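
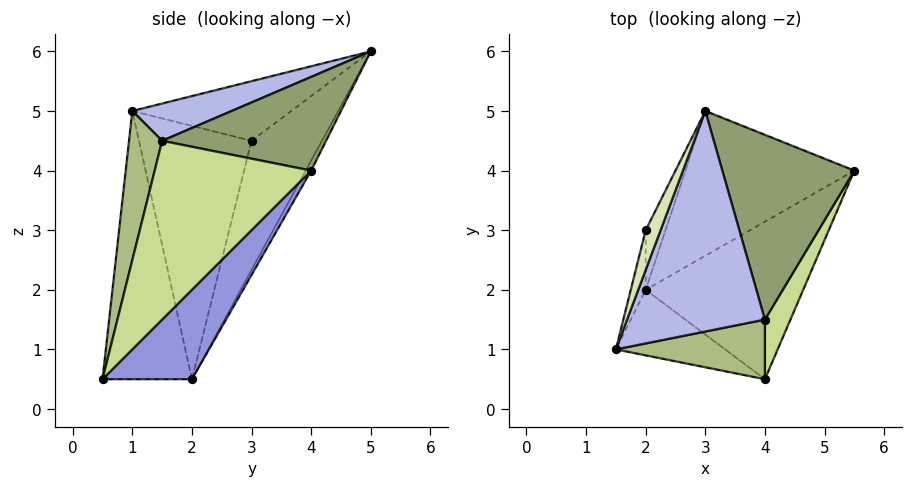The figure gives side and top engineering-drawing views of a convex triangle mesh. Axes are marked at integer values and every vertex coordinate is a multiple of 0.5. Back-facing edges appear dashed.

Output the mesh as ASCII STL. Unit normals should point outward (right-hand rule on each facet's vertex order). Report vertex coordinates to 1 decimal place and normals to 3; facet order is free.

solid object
 facet normal -0.028 0.880 -0.475
  outer loop
   vertex 2.0 2.0 0.5
   vertex 3.0 5.0 6.0
   vertex 5.5 4.0 4.0
  endloop
 endfacet
 facet normal -0.583 -0.777 -0.237
  outer loop
   vertex 4.0 0.5 0.5
   vertex 1.5 1.0 5.0
   vertex 2.0 2.0 0.5
  endloop
 endfacet
 facet normal 0.412 0.550 -0.726
  outer loop
   vertex 4.0 0.5 0.5
   vertex 2.0 2.0 0.5
   vertex 5.5 4.0 4.0
  endloop
 endfacet
 facet normal 0.247 -0.321 0.914
  outer loop
   vertex 4.0 1.5 4.5
   vertex 3.0 5.0 6.0
   vertex 1.5 1.0 5.0
  endloop
 endfacet
 facet normal 0.569 -0.181 0.802
  outer loop
   vertex 4.0 1.5 4.5
   vertex 5.5 4.0 4.0
   vertex 3.0 5.0 6.0
  endloop
 endfacet
 facet normal 0.236 -0.943 0.236
  outer loop
   vertex 4.0 1.5 4.5
   vertex 1.5 1.0 5.0
   vertex 4.0 0.5 0.5
  endloop
 endfacet
 facet normal 0.862 -0.492 0.123
  outer loop
   vertex 4.0 1.5 4.5
   vertex 4.0 0.5 0.5
   vertex 5.5 4.0 4.0
  endloop
 endfacet
 facet normal -0.928 0.290 0.232
  outer loop
   vertex 2.0 3.0 4.5
   vertex 1.5 1.0 5.0
   vertex 3.0 5.0 6.0
  endloop
 endfacet
 facet normal -0.972 0.229 -0.057
  outer loop
   vertex 2.0 3.0 4.5
   vertex 2.0 2.0 0.5
   vertex 1.5 1.0 5.0
  endloop
 endfacet
 facet normal -0.844 0.520 -0.130
  outer loop
   vertex 2.0 3.0 4.5
   vertex 3.0 5.0 6.0
   vertex 2.0 2.0 0.5
  endloop
 endfacet
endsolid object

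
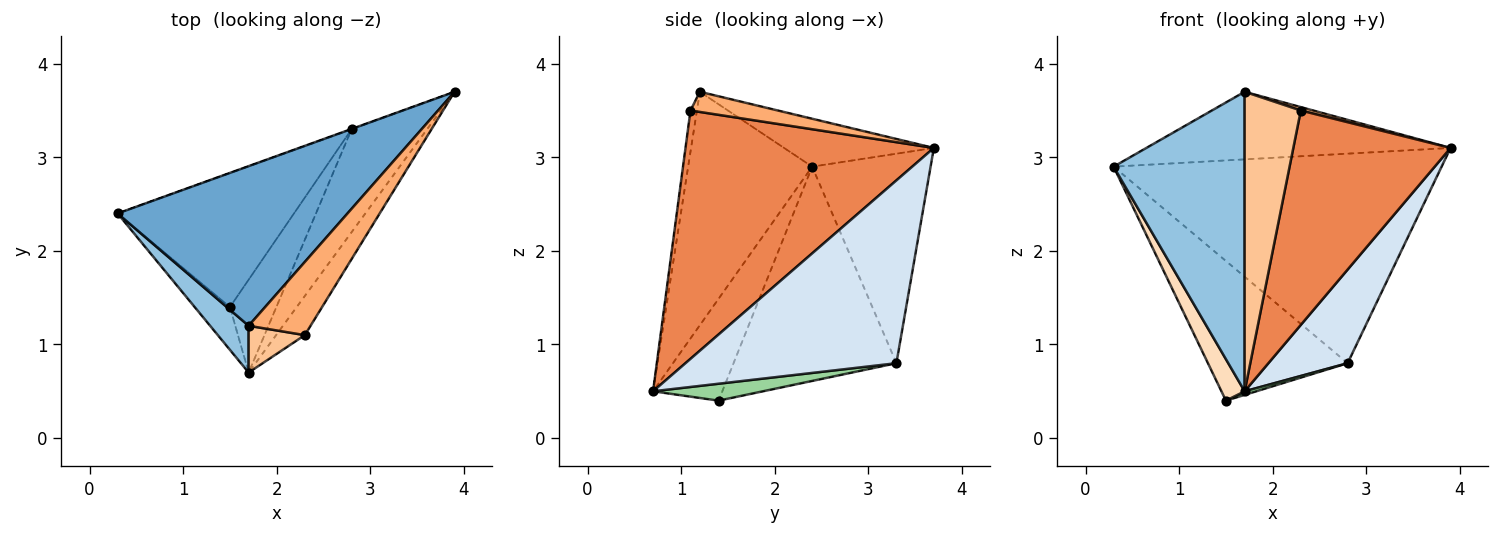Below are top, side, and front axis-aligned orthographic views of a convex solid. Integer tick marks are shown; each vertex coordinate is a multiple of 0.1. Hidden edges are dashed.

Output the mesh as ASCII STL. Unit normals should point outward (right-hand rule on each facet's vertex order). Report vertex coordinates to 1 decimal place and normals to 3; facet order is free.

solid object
 facet normal -0.189 0.383 0.904
  outer loop
   vertex 1.7 1.2 3.7
   vertex 3.9 3.7 3.1
   vertex 0.3 2.4 2.9
  endloop
 endfacet
 facet normal -0.683 -0.722 0.113
  outer loop
   vertex 1.7 1.2 3.7
   vertex 0.3 2.4 2.9
   vertex 1.7 0.7 0.5
  endloop
 endfacet
 facet normal -0.340 0.941 -0.001
  outer loop
   vertex 2.8 3.3 0.8
   vertex 0.3 2.4 2.9
   vertex 3.9 3.7 3.1
  endloop
 endfacet
 facet normal 0.873 -0.328 -0.361
  outer loop
   vertex 2.8 3.3 0.8
   vertex 3.9 3.7 3.1
   vertex 1.7 0.7 0.5
  endloop
 endfacet
 facet normal 0.841 -0.532 -0.097
  outer loop
   vertex 2.3 1.1 3.5
   vertex 1.7 0.7 0.5
   vertex 3.9 3.7 3.1
  endloop
 endfacet
 facet normal 0.309 -0.044 0.950
  outer loop
   vertex 2.3 1.1 3.5
   vertex 3.9 3.7 3.1
   vertex 1.7 1.2 3.7
  endloop
 endfacet
 facet normal -0.112 -0.982 0.153
  outer loop
   vertex 2.3 1.1 3.5
   vertex 1.7 1.2 3.7
   vertex 1.7 0.7 0.5
  endloop
 endfacet
 facet normal -0.901 -0.302 -0.312
  outer loop
   vertex 1.5 1.4 0.4
   vertex 1.7 0.7 0.5
   vertex 0.3 2.4 2.9
  endloop
 endfacet
 facet normal -0.644 0.552 -0.530
  outer loop
   vertex 1.5 1.4 0.4
   vertex 0.3 2.4 2.9
   vertex 2.8 3.3 0.8
  endloop
 endfacet
 facet normal 0.342 -0.036 -0.939
  outer loop
   vertex 1.5 1.4 0.4
   vertex 2.8 3.3 0.8
   vertex 1.7 0.7 0.5
  endloop
 endfacet
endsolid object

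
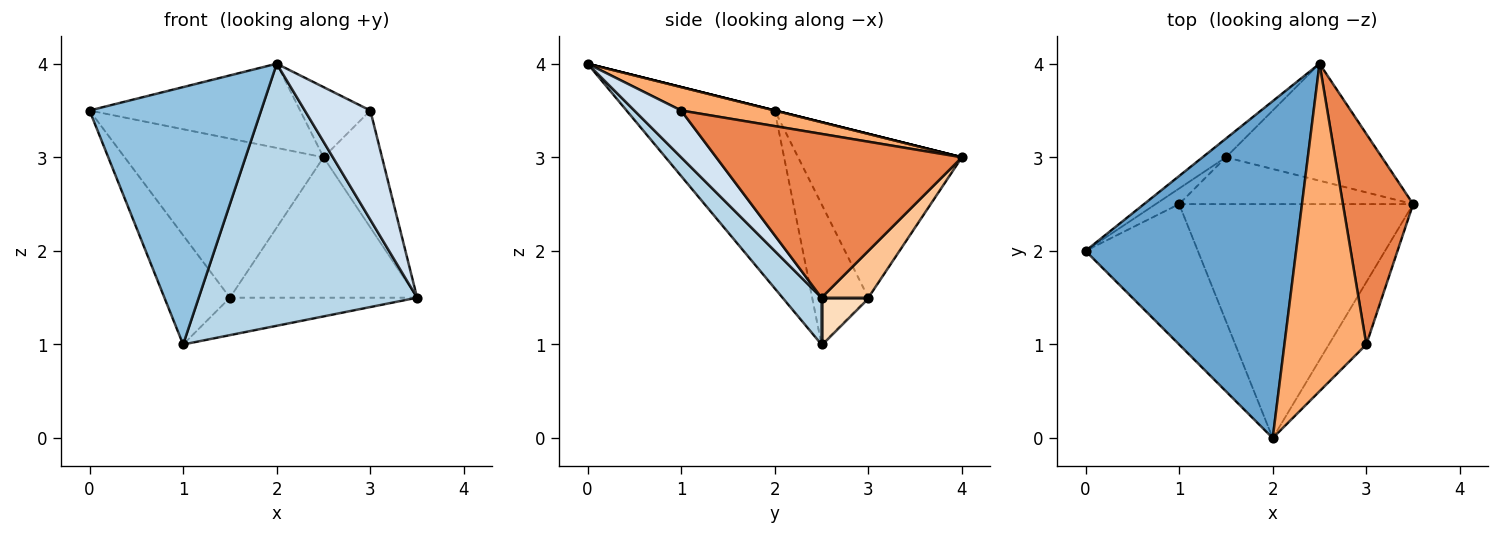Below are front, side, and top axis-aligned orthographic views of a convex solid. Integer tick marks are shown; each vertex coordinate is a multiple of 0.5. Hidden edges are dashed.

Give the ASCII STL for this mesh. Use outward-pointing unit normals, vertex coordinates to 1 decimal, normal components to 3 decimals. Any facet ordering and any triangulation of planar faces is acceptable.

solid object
 facet normal 0.000 0.243 0.970
  outer loop
   vertex 2.5 4.0 3.0
   vertex 0.0 2.0 3.5
   vertex 2.0 0.0 4.0
  endloop
 endfacet
 facet normal -0.604 -0.700 -0.382
  outer loop
   vertex 1.0 2.5 1.0
   vertex 2.0 0.0 4.0
   vertex 0.0 2.0 3.5
  endloop
 endfacet
 facet normal 0.132 -0.739 -0.660
  outer loop
   vertex 1.0 2.5 1.0
   vertex 3.5 2.5 1.5
   vertex 2.0 0.0 4.0
  endloop
 endfacet
 facet normal 0.527 -0.738 -0.422
  outer loop
   vertex 3.0 1.0 3.5
   vertex 2.0 0.0 4.0
   vertex 3.5 2.5 1.5
  endloop
 endfacet
 facet normal 0.898 0.214 0.385
  outer loop
   vertex 3.0 1.0 3.5
   vertex 3.5 2.5 1.5
   vertex 2.5 4.0 3.0
  endloop
 endfacet
 facet normal 0.269 0.202 0.942
  outer loop
   vertex 3.0 1.0 3.5
   vertex 2.5 4.0 3.0
   vertex 2.0 0.0 4.0
  endloop
 endfacet
 facet normal 0.189 0.754 -0.629
  outer loop
   vertex 1.5 3.0 1.5
   vertex 2.5 4.0 3.0
   vertex 3.5 2.5 1.5
  endloop
 endfacet
 facet normal 0.154 0.617 -0.772
  outer loop
   vertex 1.5 3.0 1.5
   vertex 3.5 2.5 1.5
   vertex 1.0 2.5 1.0
  endloop
 endfacet
 facet normal -0.633 0.769 -0.090
  outer loop
   vertex 1.5 3.0 1.5
   vertex 0.0 2.0 3.5
   vertex 2.5 4.0 3.0
  endloop
 endfacet
 facet normal -0.647 0.755 -0.108
  outer loop
   vertex 1.5 3.0 1.5
   vertex 1.0 2.5 1.0
   vertex 0.0 2.0 3.5
  endloop
 endfacet
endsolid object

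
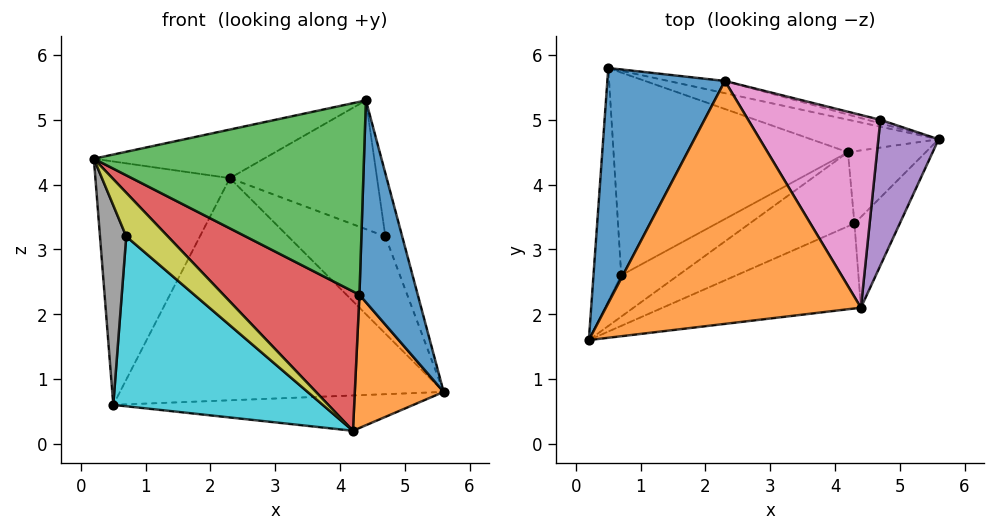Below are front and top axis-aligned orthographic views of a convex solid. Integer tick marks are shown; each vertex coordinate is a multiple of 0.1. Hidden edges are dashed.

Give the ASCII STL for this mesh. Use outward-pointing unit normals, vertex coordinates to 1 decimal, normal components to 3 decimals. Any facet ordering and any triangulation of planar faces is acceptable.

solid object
 facet normal -0.786 0.445 0.430
  outer loop
   vertex 2.3 5.6 4.1
   vertex 0.5 5.8 0.6
   vertex 0.2 1.6 4.4
  endloop
 endfacet
 facet normal -0.227 0.191 0.955
  outer loop
   vertex 2.3 5.6 4.1
   vertex 0.2 1.6 4.4
   vertex 4.4 2.1 5.3
  endloop
 endfacet
 facet normal 0.213 0.976 -0.054
  outer loop
   vertex 2.3 5.6 4.1
   vertex 5.6 4.7 0.8
   vertex 0.5 5.8 0.6
  endloop
 endfacet
 facet normal 0.182 0.723 -0.666
  outer loop
   vertex 4.2 4.5 0.2
   vertex 0.5 5.8 0.6
   vertex 5.6 4.7 0.8
  endloop
 endfacet
 facet normal 0.932 0.144 0.332
  outer loop
   vertex 4.7 5.0 3.2
   vertex 4.4 2.1 5.3
   vertex 5.6 4.7 0.8
  endloop
 endfacet
 facet normal 0.230 0.973 -0.035
  outer loop
   vertex 4.7 5.0 3.2
   vertex 5.6 4.7 0.8
   vertex 2.3 5.6 4.1
  endloop
 endfacet
 facet normal 0.411 0.506 0.758
  outer loop
   vertex 4.7 5.0 3.2
   vertex 2.3 5.6 4.1
   vertex 4.4 2.1 5.3
  endloop
 endfacet
 facet normal -0.464 -0.576 -0.673
  outer loop
   vertex 0.7 2.6 3.2
   vertex 0.2 1.6 4.4
   vertex 0.5 5.8 0.6
  endloop
 endfacet
 facet normal -0.190 -0.714 -0.674
  outer loop
   vertex 0.7 2.6 3.2
   vertex 4.2 4.5 0.2
   vertex 0.2 1.6 4.4
  endloop
 endfacet
 facet normal -0.295 -0.614 -0.733
  outer loop
   vertex 0.7 2.6 3.2
   vertex 0.5 5.8 0.6
   vertex 4.2 4.5 0.2
  endloop
 endfacet
 facet normal 0.402 -0.835 -0.375
  outer loop
   vertex 4.3 3.4 2.3
   vertex 5.6 4.7 0.8
   vertex 4.4 2.1 5.3
  endloop
 endfacet
 facet normal 0.313 -0.835 -0.452
  outer loop
   vertex 4.3 3.4 2.3
   vertex 4.2 4.5 0.2
   vertex 5.6 4.7 0.8
  endloop
 endfacet
 facet normal 0.192 -0.898 -0.396
  outer loop
   vertex 4.3 3.4 2.3
   vertex 4.4 2.1 5.3
   vertex 0.2 1.6 4.4
  endloop
 endfacet
 facet normal 0.146 -0.874 -0.464
  outer loop
   vertex 4.3 3.4 2.3
   vertex 0.2 1.6 4.4
   vertex 4.2 4.5 0.2
  endloop
 endfacet
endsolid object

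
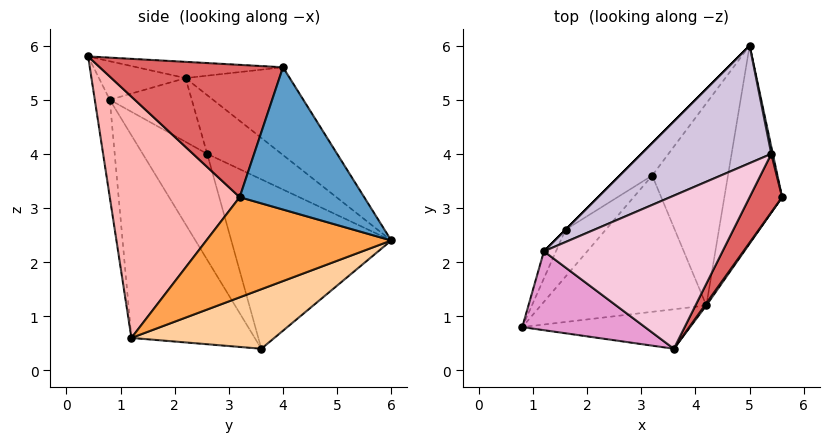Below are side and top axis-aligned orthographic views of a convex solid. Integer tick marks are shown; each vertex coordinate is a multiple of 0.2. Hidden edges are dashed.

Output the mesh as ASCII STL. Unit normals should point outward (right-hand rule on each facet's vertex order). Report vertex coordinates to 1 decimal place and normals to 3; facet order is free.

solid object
 facet normal 0.977 0.212 0.011
  outer loop
   vertex 5.4 4.0 5.6
   vertex 5.6 3.2 3.2
   vertex 5.0 6.0 2.4
  endloop
 endfacet
 facet normal -0.725 -0.351 -0.592
  outer loop
   vertex 4.2 1.2 0.6
   vertex 0.8 0.8 5.0
   vertex 3.2 3.6 0.4
  endloop
 endfacet
 facet normal 0.866 0.043 -0.499
  outer loop
   vertex 4.2 1.2 0.6
   vertex 5.0 6.0 2.4
   vertex 5.6 3.2 3.2
  endloop
 endfacet
 facet normal 0.607 0.188 -0.772
  outer loop
   vertex 4.2 1.2 0.6
   vertex 3.2 3.6 0.4
   vertex 5.0 6.0 2.4
  endloop
 endfacet
 facet normal -0.913 0.213 -0.347
  outer loop
   vertex 1.6 2.6 4.0
   vertex 3.2 3.6 0.4
   vertex 0.8 0.8 5.0
  endloop
 endfacet
 facet normal -0.732 0.666 -0.140
  outer loop
   vertex 1.6 2.6 4.0
   vertex 5.0 6.0 2.4
   vertex 3.2 3.6 0.4
  endloop
 endfacet
 facet normal 0.878 -0.427 0.216
  outer loop
   vertex 3.6 0.4 5.8
   vertex 5.6 3.2 3.2
   vertex 5.4 4.0 5.6
  endloop
 endfacet
 facet normal 0.816 -0.578 0.005
  outer loop
   vertex 3.6 0.4 5.8
   vertex 4.2 1.2 0.6
   vertex 5.6 3.2 3.2
  endloop
 endfacet
 facet normal -0.094 -0.982 -0.162
  outer loop
   vertex 3.6 0.4 5.8
   vertex 0.8 0.8 5.0
   vertex 4.2 1.2 0.6
  endloop
 endfacet
 facet normal -0.356 0.772 0.527
  outer loop
   vertex 1.2 2.2 5.4
   vertex 5.4 4.0 5.6
   vertex 5.0 6.0 2.4
  endloop
 endfacet
 facet normal -0.707 0.707 0.000
  outer loop
   vertex 1.2 2.2 5.4
   vertex 5.0 6.0 2.4
   vertex 1.6 2.6 4.0
  endloop
 endfacet
 facet normal -0.932 0.317 -0.176
  outer loop
   vertex 1.2 2.2 5.4
   vertex 1.6 2.6 4.0
   vertex 0.8 0.8 5.0
  endloop
 endfacet
 facet normal -0.294 -0.184 0.938
  outer loop
   vertex 1.2 2.2 5.4
   vertex 0.8 0.8 5.0
   vertex 3.6 0.4 5.8
  endloop
 endfacet
 facet normal -0.090 0.100 0.991
  outer loop
   vertex 1.2 2.2 5.4
   vertex 3.6 0.4 5.8
   vertex 5.4 4.0 5.6
  endloop
 endfacet
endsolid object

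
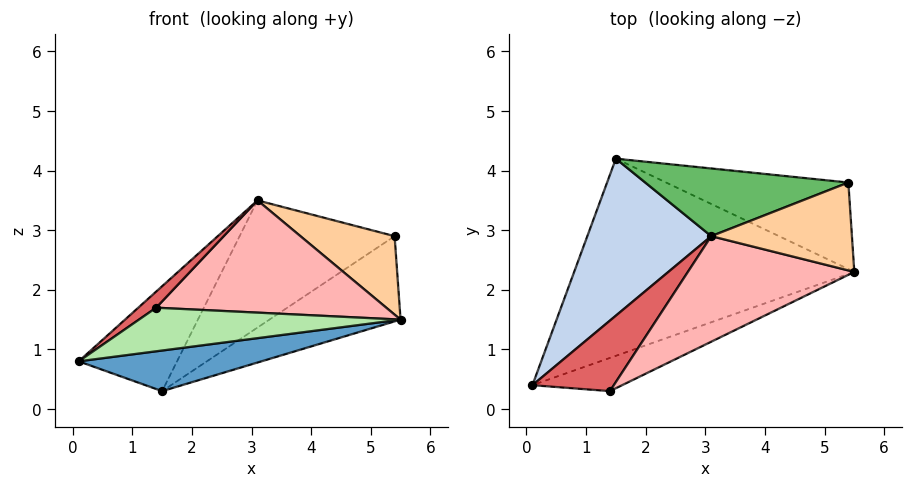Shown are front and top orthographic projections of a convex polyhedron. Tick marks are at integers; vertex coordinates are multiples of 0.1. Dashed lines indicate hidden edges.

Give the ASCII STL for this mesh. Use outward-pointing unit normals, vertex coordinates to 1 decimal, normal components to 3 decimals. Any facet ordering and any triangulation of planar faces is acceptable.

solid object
 facet normal 0.194 -0.198 -0.961
  outer loop
   vertex 1.5 4.2 0.3
   vertex 5.5 2.3 1.5
   vertex 0.1 0.4 0.8
  endloop
 endfacet
 facet normal -0.771 0.354 0.529
  outer loop
   vertex 3.1 2.9 3.5
   vertex 1.5 4.2 0.3
   vertex 0.1 0.4 0.8
  endloop
 endfacet
 facet normal 0.480 0.615 -0.625
  outer loop
   vertex 5.4 3.8 2.9
   vertex 5.5 2.3 1.5
   vertex 1.5 4.2 0.3
  endloop
 endfacet
 facet normal 0.414 -0.606 0.679
  outer loop
   vertex 5.4 3.8 2.9
   vertex 3.1 2.9 3.5
   vertex 5.5 2.3 1.5
  endloop
 endfacet
 facet normal -0.217 0.862 0.459
  outer loop
   vertex 5.4 3.8 2.9
   vertex 1.5 4.2 0.3
   vertex 3.1 2.9 3.5
  endloop
 endfacet
 facet normal 0.337 -0.749 -0.571
  outer loop
   vertex 1.4 0.3 1.7
   vertex 0.1 0.4 0.8
   vertex 5.5 2.3 1.5
  endloop
 endfacet
 facet normal -0.569 -0.183 0.802
  outer loop
   vertex 1.4 0.3 1.7
   vertex 3.1 2.9 3.5
   vertex 0.1 0.4 0.8
  endloop
 endfacet
 facet normal 0.362 -0.679 0.639
  outer loop
   vertex 1.4 0.3 1.7
   vertex 5.5 2.3 1.5
   vertex 3.1 2.9 3.5
  endloop
 endfacet
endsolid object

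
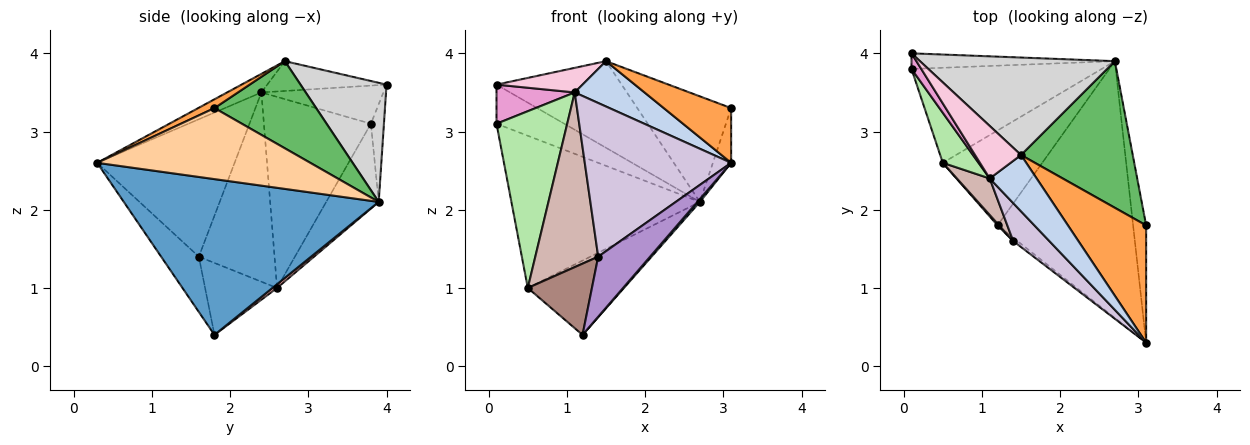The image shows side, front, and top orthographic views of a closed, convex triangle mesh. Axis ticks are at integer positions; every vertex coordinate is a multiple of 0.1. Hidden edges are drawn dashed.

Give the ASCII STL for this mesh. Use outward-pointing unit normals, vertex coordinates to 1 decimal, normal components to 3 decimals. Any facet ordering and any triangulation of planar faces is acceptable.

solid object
 facet normal 0.754 -0.007 -0.656
  outer loop
   vertex 2.7 3.9 2.1
   vertex 3.1 0.3 2.6
   vertex 1.2 1.8 0.4
  endloop
 endfacet
 facet normal -0.295 -0.599 0.744
  outer loop
   vertex 1.1 2.4 3.5
   vertex 3.1 0.3 2.6
   vertex 1.5 2.7 3.9
  endloop
 endfacet
 facet normal 0.101 -0.421 0.902
  outer loop
   vertex 3.1 1.8 3.3
   vertex 1.5 2.7 3.9
   vertex 3.1 0.3 2.6
  endloop
 endfacet
 facet normal 0.980 0.084 -0.180
  outer loop
   vertex 3.1 1.8 3.3
   vertex 3.1 0.3 2.6
   vertex 2.7 3.9 2.1
  endloop
 endfacet
 facet normal 0.535 0.494 0.686
  outer loop
   vertex 3.1 1.8 3.3
   vertex 2.7 3.9 2.1
   vertex 1.5 2.7 3.9
  endloop
 endfacet
 facet normal -0.824 -0.545 0.154
  outer loop
   vertex 0.5 2.6 1.0
   vertex 1.1 2.4 3.5
   vertex 0.1 3.8 3.1
  endloop
 endfacet
 facet normal -0.230 0.825 -0.515
  outer loop
   vertex 0.5 2.6 1.0
   vertex 0.1 3.8 3.1
   vertex 2.7 3.9 2.1
  endloop
 endfacet
 facet normal 0.029 0.616 -0.787
  outer loop
   vertex 0.5 2.6 1.0
   vertex 2.7 3.9 2.1
   vertex 1.2 1.8 0.4
  endloop
 endfacet
 facet normal -0.587 -0.808 -0.044
  outer loop
   vertex 1.4 1.6 1.4
   vertex 1.2 1.8 0.4
   vertex 3.1 0.3 2.6
  endloop
 endfacet
 facet normal -0.674 -0.717 0.177
  outer loop
   vertex 1.4 1.6 1.4
   vertex 3.1 0.3 2.6
   vertex 1.1 2.4 3.5
  endloop
 endfacet
 facet normal -0.746 -0.665 0.016
  outer loop
   vertex 1.4 1.6 1.4
   vertex 0.5 2.6 1.0
   vertex 1.2 1.8 0.4
  endloop
 endfacet
 facet normal -0.762 -0.633 0.132
  outer loop
   vertex 1.4 1.6 1.4
   vertex 1.1 2.4 3.5
   vertex 0.5 2.6 1.0
  endloop
 endfacet
 facet normal -0.823 -0.528 0.211
  outer loop
   vertex 0.1 4.0 3.6
   vertex 0.1 3.8 3.1
   vertex 1.1 2.4 3.5
  endloop
 endfacet
 facet normal -0.507 -0.365 0.781
  outer loop
   vertex 0.1 4.0 3.6
   vertex 1.1 2.4 3.5
   vertex 1.5 2.7 3.9
  endloop
 endfacet
 facet normal -0.176 0.914 -0.366
  outer loop
   vertex 0.1 4.0 3.6
   vertex 2.7 3.9 2.1
   vertex 0.1 3.8 3.1
  endloop
 endfacet
 facet normal 0.415 0.604 0.680
  outer loop
   vertex 0.1 4.0 3.6
   vertex 1.5 2.7 3.9
   vertex 2.7 3.9 2.1
  endloop
 endfacet
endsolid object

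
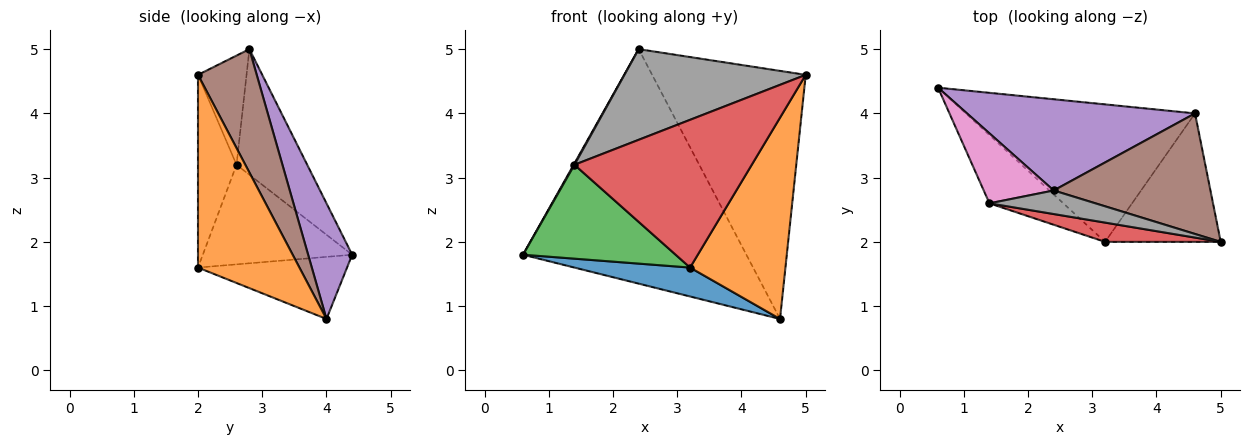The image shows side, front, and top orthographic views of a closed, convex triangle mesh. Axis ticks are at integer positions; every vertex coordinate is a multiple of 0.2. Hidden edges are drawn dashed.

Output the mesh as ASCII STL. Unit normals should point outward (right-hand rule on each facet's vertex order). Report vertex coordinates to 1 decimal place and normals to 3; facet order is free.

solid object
 facet normal -0.256 -0.199 -0.946
  outer loop
   vertex 3.2 2.0 1.6
   vertex 0.6 4.4 1.8
   vertex 4.6 4.0 0.8
  endloop
 endfacet
 facet normal 0.668 -0.628 -0.401
  outer loop
   vertex 3.2 2.0 1.6
   vertex 4.6 4.0 0.8
   vertex 5.0 2.0 4.6
  endloop
 endfacet
 facet normal -0.621 -0.634 -0.461
  outer loop
   vertex 1.4 2.6 3.2
   vertex 0.6 4.4 1.8
   vertex 3.2 2.0 1.6
  endloop
 endfacet
 facet normal -0.211 -0.969 0.126
  outer loop
   vertex 1.4 2.6 3.2
   vertex 3.2 2.0 1.6
   vertex 5.0 2.0 4.6
  endloop
 endfacet
 facet normal 0.181 0.917 0.357
  outer loop
   vertex 2.4 2.8 5.0
   vertex 4.6 4.0 0.8
   vertex 0.6 4.4 1.8
  endloop
 endfacet
 facet normal 0.325 0.850 0.413
  outer loop
   vertex 2.4 2.8 5.0
   vertex 5.0 2.0 4.6
   vertex 4.6 4.0 0.8
  endloop
 endfacet
 facet normal -0.874 -0.010 0.486
  outer loop
   vertex 2.4 2.8 5.0
   vertex 0.6 4.4 1.8
   vertex 1.4 2.6 3.2
  endloop
 endfacet
 facet normal -0.251 -0.937 0.243
  outer loop
   vertex 2.4 2.8 5.0
   vertex 1.4 2.6 3.2
   vertex 5.0 2.0 4.6
  endloop
 endfacet
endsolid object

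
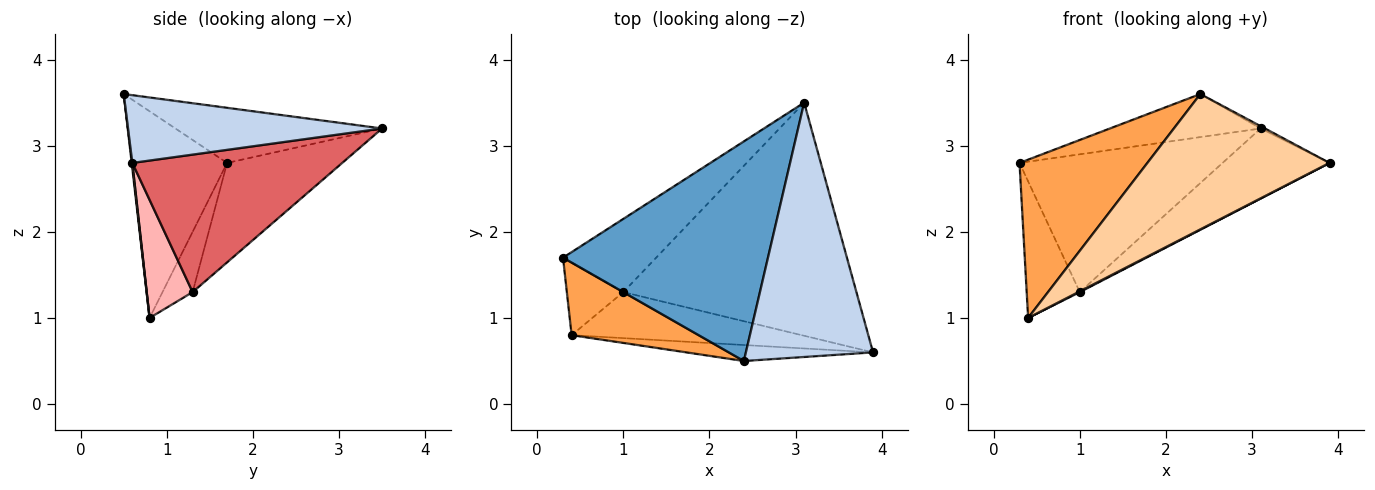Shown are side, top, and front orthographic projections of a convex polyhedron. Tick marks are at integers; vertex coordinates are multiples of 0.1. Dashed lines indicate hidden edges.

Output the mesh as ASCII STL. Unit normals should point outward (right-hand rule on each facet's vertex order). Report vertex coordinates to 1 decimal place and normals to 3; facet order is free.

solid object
 facet normal -0.255 0.186 0.949
  outer loop
   vertex 2.4 0.5 3.6
   vertex 3.1 3.5 3.2
   vertex 0.3 1.7 2.8
  endloop
 endfacet
 facet normal 0.470 0.008 0.883
  outer loop
   vertex 2.4 0.5 3.6
   vertex 3.9 0.6 2.8
   vertex 3.1 3.5 3.2
  endloop
 endfacet
 facet normal -0.561 -0.752 0.345
  outer loop
   vertex 2.4 0.5 3.6
   vertex 0.3 1.7 2.8
   vertex 0.4 0.8 1.0
  endloop
 endfacet
 facet normal 0.004 -0.993 -0.117
  outer loop
   vertex 2.4 0.5 3.6
   vertex 0.4 0.8 1.0
   vertex 3.9 0.6 2.8
  endloop
 endfacet
 facet normal -0.448 0.790 -0.420
  outer loop
   vertex 1.0 1.3 1.3
   vertex 0.3 1.7 2.8
   vertex 3.1 3.5 3.2
  endloop
 endfacet
 facet normal -0.448 0.789 -0.420
  outer loop
   vertex 1.0 1.3 1.3
   vertex 0.4 0.8 1.0
   vertex 0.3 1.7 2.8
  endloop
 endfacet
 facet normal 0.492 0.251 -0.834
  outer loop
   vertex 1.0 1.3 1.3
   vertex 3.1 3.5 3.2
   vertex 3.9 0.6 2.8
  endloop
 endfacet
 facet normal 0.457 -0.014 -0.890
  outer loop
   vertex 1.0 1.3 1.3
   vertex 3.9 0.6 2.8
   vertex 0.4 0.8 1.0
  endloop
 endfacet
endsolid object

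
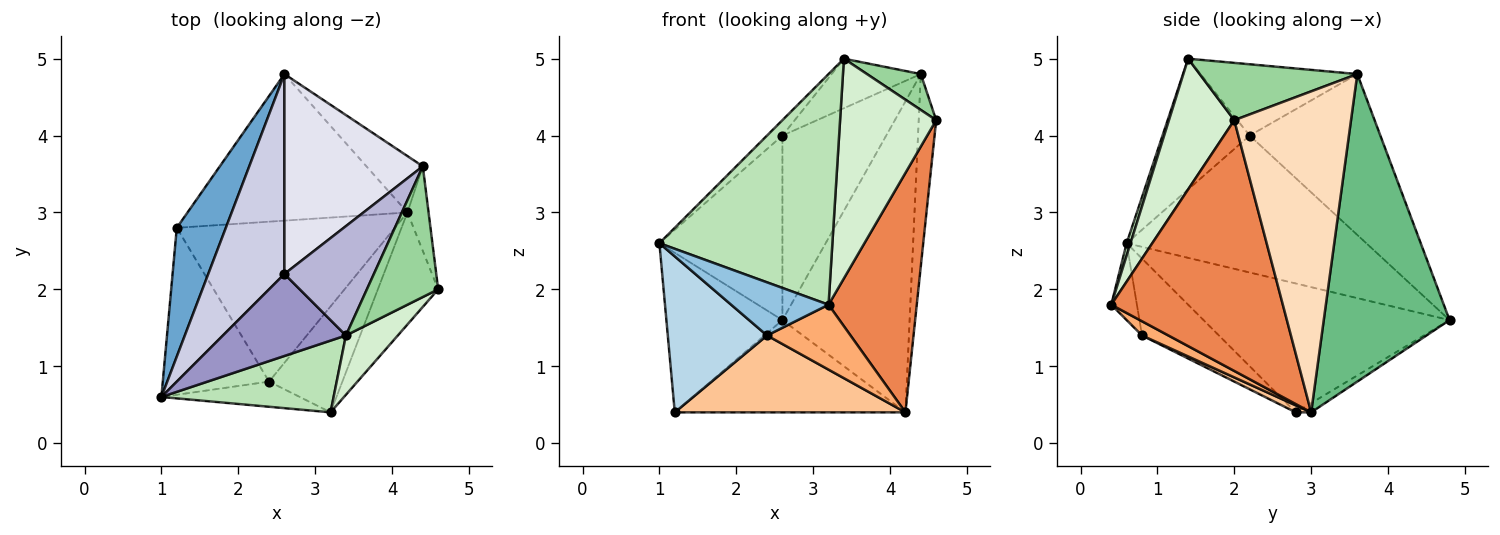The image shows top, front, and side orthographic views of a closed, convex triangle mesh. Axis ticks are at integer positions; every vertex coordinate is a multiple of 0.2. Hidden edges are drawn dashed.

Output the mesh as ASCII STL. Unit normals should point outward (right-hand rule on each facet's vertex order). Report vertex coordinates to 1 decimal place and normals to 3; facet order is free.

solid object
 facet normal -0.855 0.403 0.326
  outer loop
   vertex 1.2 2.8 0.4
   vertex 1.0 0.6 2.6
   vertex 2.6 4.8 1.6
  endloop
 endfacet
 facet normal -0.231 -0.879 -0.416
  outer loop
   vertex 2.4 0.8 1.4
   vertex 3.2 0.4 1.8
   vertex 1.0 0.6 2.6
  endloop
 endfacet
 facet normal -0.467 -0.603 -0.646
  outer loop
   vertex 2.4 0.8 1.4
   vertex 1.0 0.6 2.6
   vertex 1.2 2.8 0.4
  endloop
 endfacet
 facet normal -0.035 0.532 -0.846
  outer loop
   vertex 4.2 3.0 0.4
   vertex 1.2 2.8 0.4
   vertex 2.6 4.8 1.6
  endloop
 endfacet
 facet normal 0.870 -0.447 -0.209
  outer loop
   vertex 4.2 3.0 0.4
   vertex 4.6 2.0 4.2
   vertex 3.2 0.4 1.8
  endloop
 endfacet
 facet normal 0.163 -0.516 -0.841
  outer loop
   vertex 4.2 3.0 0.4
   vertex 3.2 0.4 1.8
   vertex 2.4 0.8 1.4
  endloop
 endfacet
 facet normal 0.029 -0.433 -0.901
  outer loop
   vertex 4.2 3.0 0.4
   vertex 2.4 0.8 1.4
   vertex 1.2 2.8 0.4
  endloop
 endfacet
 facet normal 0.987 0.148 -0.065
  outer loop
   vertex 4.2 3.0 0.4
   vertex 4.4 3.6 4.8
   vertex 4.6 2.0 4.2
  endloop
 endfacet
 facet normal 0.697 0.705 -0.128
  outer loop
   vertex 4.2 3.0 0.4
   vertex 2.6 4.8 1.6
   vertex 4.4 3.6 4.8
  endloop
 endfacet
 facet normal 0.613 -0.209 0.762
  outer loop
   vertex 3.4 1.4 5.0
   vertex 4.6 2.0 4.2
   vertex 4.4 3.6 4.8
  endloop
 endfacet
 facet normal 0.021 -0.955 0.297
  outer loop
   vertex 3.4 1.4 5.0
   vertex 1.0 0.6 2.6
   vertex 3.2 0.4 1.8
  endloop
 endfacet
 facet normal 0.549 -0.807 0.218
  outer loop
   vertex 3.4 1.4 5.0
   vertex 3.2 0.4 1.8
   vertex 4.6 2.0 4.2
  endloop
 endfacet
 facet normal -0.722 0.127 0.680
  outer loop
   vertex 2.6 2.2 4.0
   vertex 1.0 0.6 2.6
   vertex 3.4 1.4 5.0
  endloop
 endfacet
 facet normal -0.587 0.334 0.737
  outer loop
   vertex 2.6 2.2 4.0
   vertex 3.4 1.4 5.0
   vertex 4.4 3.6 4.8
  endloop
 endfacet
 facet normal -0.797 0.409 0.443
  outer loop
   vertex 2.6 2.2 4.0
   vertex 2.6 4.8 1.6
   vertex 1.0 0.6 2.6
  endloop
 endfacet
 facet normal -0.649 0.516 0.559
  outer loop
   vertex 2.6 2.2 4.0
   vertex 4.4 3.6 4.8
   vertex 2.6 4.8 1.6
  endloop
 endfacet
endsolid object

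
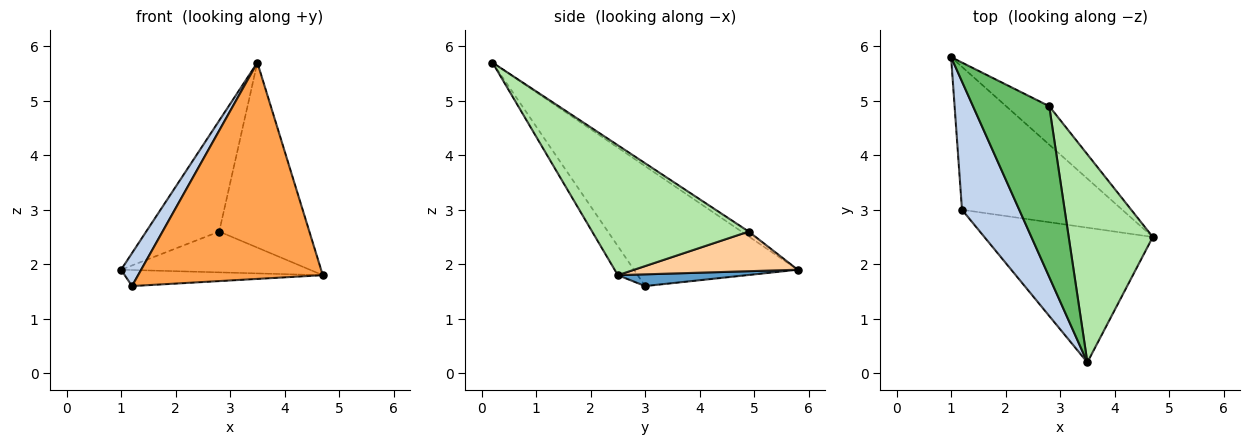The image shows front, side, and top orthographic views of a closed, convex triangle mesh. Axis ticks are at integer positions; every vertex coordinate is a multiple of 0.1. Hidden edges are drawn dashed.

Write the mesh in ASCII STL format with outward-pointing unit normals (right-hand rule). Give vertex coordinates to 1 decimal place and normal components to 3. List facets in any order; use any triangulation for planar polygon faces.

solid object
 facet normal 0.073 0.111 -0.991
  outer loop
   vertex 1.2 3.0 1.6
   vertex 1.0 5.8 1.9
   vertex 4.7 2.5 1.8
  endloop
 endfacet
 facet normal -0.897 -0.110 0.428
  outer loop
   vertex 1.2 3.0 1.6
   vertex 3.5 0.2 5.7
   vertex 1.0 5.8 1.9
  endloop
 endfacet
 facet normal -0.091 -0.845 -0.526
  outer loop
   vertex 1.2 3.0 1.6
   vertex 4.7 2.5 1.8
   vertex 3.5 0.2 5.7
  endloop
 endfacet
 facet normal 0.533 0.616 -0.580
  outer loop
   vertex 2.8 4.9 2.6
   vertex 4.7 2.5 1.8
   vertex 1.0 5.8 1.9
  endloop
 endfacet
 facet normal -0.053 0.544 0.837
  outer loop
   vertex 2.8 4.9 2.6
   vertex 1.0 5.8 1.9
   vertex 3.5 0.2 5.7
  endloop
 endfacet
 facet normal 0.756 0.435 0.489
  outer loop
   vertex 2.8 4.9 2.6
   vertex 3.5 0.2 5.7
   vertex 4.7 2.5 1.8
  endloop
 endfacet
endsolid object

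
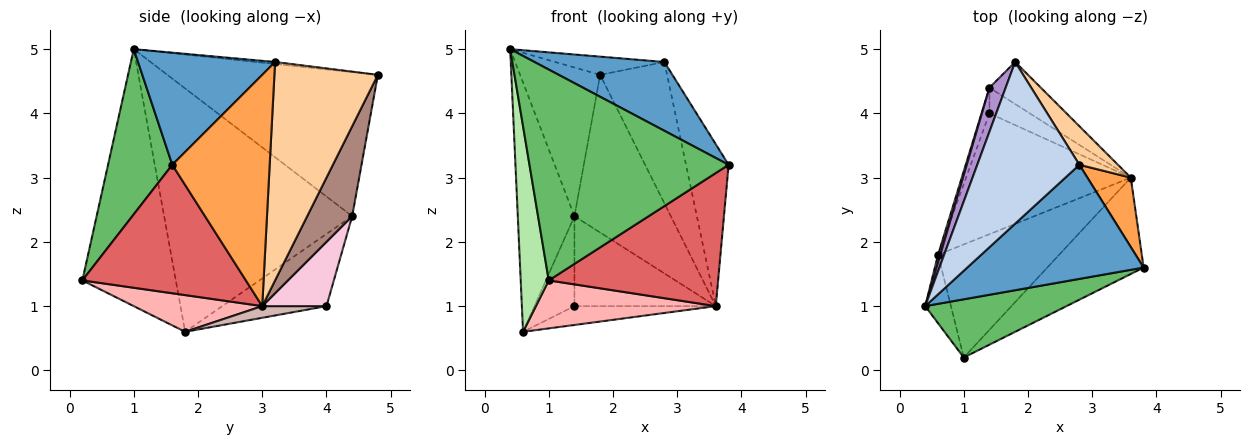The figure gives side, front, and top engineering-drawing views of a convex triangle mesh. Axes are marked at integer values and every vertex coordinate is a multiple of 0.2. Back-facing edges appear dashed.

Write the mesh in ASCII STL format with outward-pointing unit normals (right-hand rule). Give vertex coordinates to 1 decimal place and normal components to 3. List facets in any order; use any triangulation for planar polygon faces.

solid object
 facet normal 0.478 -0.453 0.752
  outer loop
   vertex 2.8 3.2 4.8
   vertex 0.4 1.0 5.0
   vertex 3.8 1.6 3.2
  endloop
 endfacet
 facet normal -0.020 0.112 0.994
  outer loop
   vertex 2.8 3.2 4.8
   vertex 1.8 4.8 4.6
   vertex 0.4 1.0 5.0
  endloop
 endfacet
 facet normal 0.903 0.395 0.169
  outer loop
   vertex 2.8 3.2 4.8
   vertex 3.8 1.6 3.2
   vertex 3.6 3.0 1.0
  endloop
 endfacet
 facet normal 0.831 0.537 0.147
  outer loop
   vertex 2.8 3.2 4.8
   vertex 3.6 3.0 1.0
   vertex 1.8 4.8 4.6
  endloop
 endfacet
 facet normal 0.297 -0.920 0.254
  outer loop
   vertex 1.0 0.2 1.4
   vertex 3.8 1.6 3.2
   vertex 0.4 1.0 5.0
  endloop
 endfacet
 facet normal -0.953 -0.286 -0.095
  outer loop
   vertex 1.0 0.2 1.4
   vertex 0.4 1.0 5.0
   vertex 0.6 1.8 0.6
  endloop
 endfacet
 facet normal 0.616 -0.638 -0.462
  outer loop
   vertex 1.0 0.2 1.4
   vertex 3.6 3.0 1.0
   vertex 3.8 1.6 3.2
  endloop
 endfacet
 facet normal 0.269 -0.376 -0.887
  outer loop
   vertex 1.0 0.2 1.4
   vertex 0.6 1.8 0.6
   vertex 3.6 3.0 1.0
  endloop
 endfacet
 facet normal -0.930 0.353 0.105
  outer loop
   vertex 1.4 4.4 2.4
   vertex 0.4 1.0 5.0
   vertex 1.8 4.8 4.6
  endloop
 endfacet
 facet normal -0.957 0.288 0.009
  outer loop
   vertex 1.4 4.4 2.4
   vertex 0.6 1.8 0.6
   vertex 0.4 1.0 5.0
  endloop
 endfacet
 facet normal 0.411 0.881 -0.235
  outer loop
   vertex 1.4 4.4 2.4
   vertex 1.8 4.8 4.6
   vertex 3.6 3.0 1.0
  endloop
 endfacet
 facet normal 0.070 0.154 -0.986
  outer loop
   vertex 1.4 4.0 1.0
   vertex 3.6 3.0 1.0
   vertex 0.6 1.8 0.6
  endloop
 endfacet
 facet normal -0.929 0.356 -0.102
  outer loop
   vertex 1.4 4.0 1.0
   vertex 0.6 1.8 0.6
   vertex 1.4 4.4 2.4
  endloop
 endfacet
 facet normal 0.400 0.881 -0.252
  outer loop
   vertex 1.4 4.0 1.0
   vertex 1.4 4.4 2.4
   vertex 3.6 3.0 1.0
  endloop
 endfacet
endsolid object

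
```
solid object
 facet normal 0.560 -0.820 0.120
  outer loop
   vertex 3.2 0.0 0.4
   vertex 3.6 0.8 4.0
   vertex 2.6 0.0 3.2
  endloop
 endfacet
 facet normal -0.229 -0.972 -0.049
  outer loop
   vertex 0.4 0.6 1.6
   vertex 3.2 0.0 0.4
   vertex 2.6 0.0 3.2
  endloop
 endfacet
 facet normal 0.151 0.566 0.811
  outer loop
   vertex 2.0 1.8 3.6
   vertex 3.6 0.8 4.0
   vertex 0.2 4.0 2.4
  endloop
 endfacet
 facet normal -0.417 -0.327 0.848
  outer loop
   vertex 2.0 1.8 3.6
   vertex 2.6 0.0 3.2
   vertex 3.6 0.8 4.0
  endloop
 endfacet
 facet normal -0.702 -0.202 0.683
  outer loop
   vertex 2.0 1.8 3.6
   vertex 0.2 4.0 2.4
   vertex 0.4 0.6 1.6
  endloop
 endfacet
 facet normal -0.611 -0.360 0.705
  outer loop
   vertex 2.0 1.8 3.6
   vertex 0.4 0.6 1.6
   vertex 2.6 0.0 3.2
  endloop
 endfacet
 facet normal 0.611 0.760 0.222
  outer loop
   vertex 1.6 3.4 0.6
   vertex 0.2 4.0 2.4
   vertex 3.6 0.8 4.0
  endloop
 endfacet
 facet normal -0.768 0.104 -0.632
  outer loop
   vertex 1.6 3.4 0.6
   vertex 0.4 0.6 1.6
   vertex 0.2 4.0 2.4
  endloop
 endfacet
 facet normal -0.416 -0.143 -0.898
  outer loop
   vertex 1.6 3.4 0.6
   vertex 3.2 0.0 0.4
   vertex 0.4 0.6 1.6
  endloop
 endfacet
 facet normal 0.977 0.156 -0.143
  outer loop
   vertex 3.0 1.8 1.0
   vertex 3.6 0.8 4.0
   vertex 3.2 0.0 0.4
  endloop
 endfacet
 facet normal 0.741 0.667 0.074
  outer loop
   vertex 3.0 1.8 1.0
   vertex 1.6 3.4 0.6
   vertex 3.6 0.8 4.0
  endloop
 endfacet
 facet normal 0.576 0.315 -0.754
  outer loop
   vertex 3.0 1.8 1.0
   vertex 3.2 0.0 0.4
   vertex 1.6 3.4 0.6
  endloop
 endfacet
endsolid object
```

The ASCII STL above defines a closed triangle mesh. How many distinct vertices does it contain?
8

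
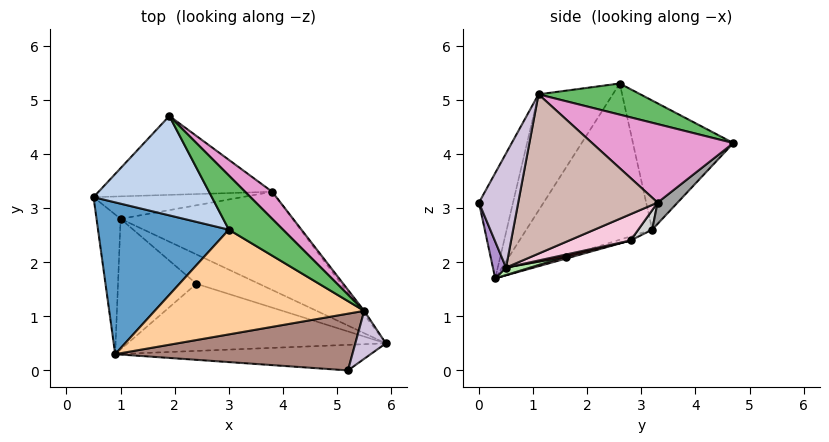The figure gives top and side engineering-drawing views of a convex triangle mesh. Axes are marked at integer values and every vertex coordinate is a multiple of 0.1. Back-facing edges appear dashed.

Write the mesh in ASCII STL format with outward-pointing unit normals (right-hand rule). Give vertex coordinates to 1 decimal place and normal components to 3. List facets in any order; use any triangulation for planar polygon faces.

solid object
 facet normal -0.733 -0.292 0.614
  outer loop
   vertex 3.0 2.6 5.3
   vertex 0.5 3.2 2.6
   vertex 0.9 0.3 1.7
  endloop
 endfacet
 facet normal -0.737 -0.032 0.675
  outer loop
   vertex 1.9 4.7 4.2
   vertex 0.5 3.2 2.6
   vertex 3.0 2.6 5.3
  endloop
 endfacet
 facet normal -0.162 0.272 -0.949
  outer loop
   vertex 1.0 2.8 2.4
   vertex 0.9 0.3 1.7
   vertex 0.5 3.2 2.6
  endloop
 endfacet
 facet normal -0.356 -0.679 0.642
  outer loop
   vertex 5.5 1.1 5.1
   vertex 3.0 2.6 5.3
   vertex 0.9 0.3 1.7
  endloop
 endfacet
 facet normal 0.405 0.582 0.705
  outer loop
   vertex 5.5 1.1 5.1
   vertex 1.9 4.7 4.2
   vertex 3.0 2.6 5.3
  endloop
 endfacet
 facet normal 0.028 0.264 -0.964
  outer loop
   vertex 2.4 1.6 2.1
   vertex 5.9 0.5 1.9
   vertex 0.9 0.3 1.7
  endloop
 endfacet
 facet normal 0.032 0.278 -0.960
  outer loop
   vertex 2.4 1.6 2.1
   vertex 1.0 2.8 2.4
   vertex 5.9 0.5 1.9
  endloop
 endfacet
 facet normal 0.024 0.269 -0.963
  outer loop
   vertex 2.4 1.6 2.1
   vertex 0.9 0.3 1.7
   vertex 1.0 2.8 2.4
  endloop
 endfacet
 facet normal 0.052 -0.932 -0.358
  outer loop
   vertex 5.2 0.0 3.1
   vertex 0.9 0.3 1.7
   vertex 5.9 0.5 1.9
  endloop
 endfacet
 facet normal 0.779 -0.591 0.208
  outer loop
   vertex 5.2 0.0 3.1
   vertex 5.9 0.5 1.9
   vertex 5.5 1.1 5.1
  endloop
 endfacet
 facet normal -0.220 -0.840 0.495
  outer loop
   vertex 5.2 0.0 3.1
   vertex 5.5 1.1 5.1
   vertex 0.9 0.3 1.7
  endloop
 endfacet
 facet normal 0.797 0.604 -0.014
  outer loop
   vertex 3.8 3.3 3.1
   vertex 5.5 1.1 5.1
   vertex 5.9 0.5 1.9
  endloop
 endfacet
 facet normal 0.660 0.716 0.227
  outer loop
   vertex 3.8 3.3 3.1
   vertex 1.9 4.7 4.2
   vertex 5.5 1.1 5.1
  endloop
 endfacet
 facet normal 0.133 0.473 -0.871
  outer loop
   vertex 3.8 3.3 3.1
   vertex 5.9 0.5 1.9
   vertex 1.0 2.8 2.4
  endloop
 endfacet
 facet normal 0.088 0.687 -0.721
  outer loop
   vertex 3.8 3.3 3.1
   vertex 0.5 3.2 2.6
   vertex 1.9 4.7 4.2
  endloop
 endfacet
 facet normal 0.109 0.550 -0.828
  outer loop
   vertex 3.8 3.3 3.1
   vertex 1.0 2.8 2.4
   vertex 0.5 3.2 2.6
  endloop
 endfacet
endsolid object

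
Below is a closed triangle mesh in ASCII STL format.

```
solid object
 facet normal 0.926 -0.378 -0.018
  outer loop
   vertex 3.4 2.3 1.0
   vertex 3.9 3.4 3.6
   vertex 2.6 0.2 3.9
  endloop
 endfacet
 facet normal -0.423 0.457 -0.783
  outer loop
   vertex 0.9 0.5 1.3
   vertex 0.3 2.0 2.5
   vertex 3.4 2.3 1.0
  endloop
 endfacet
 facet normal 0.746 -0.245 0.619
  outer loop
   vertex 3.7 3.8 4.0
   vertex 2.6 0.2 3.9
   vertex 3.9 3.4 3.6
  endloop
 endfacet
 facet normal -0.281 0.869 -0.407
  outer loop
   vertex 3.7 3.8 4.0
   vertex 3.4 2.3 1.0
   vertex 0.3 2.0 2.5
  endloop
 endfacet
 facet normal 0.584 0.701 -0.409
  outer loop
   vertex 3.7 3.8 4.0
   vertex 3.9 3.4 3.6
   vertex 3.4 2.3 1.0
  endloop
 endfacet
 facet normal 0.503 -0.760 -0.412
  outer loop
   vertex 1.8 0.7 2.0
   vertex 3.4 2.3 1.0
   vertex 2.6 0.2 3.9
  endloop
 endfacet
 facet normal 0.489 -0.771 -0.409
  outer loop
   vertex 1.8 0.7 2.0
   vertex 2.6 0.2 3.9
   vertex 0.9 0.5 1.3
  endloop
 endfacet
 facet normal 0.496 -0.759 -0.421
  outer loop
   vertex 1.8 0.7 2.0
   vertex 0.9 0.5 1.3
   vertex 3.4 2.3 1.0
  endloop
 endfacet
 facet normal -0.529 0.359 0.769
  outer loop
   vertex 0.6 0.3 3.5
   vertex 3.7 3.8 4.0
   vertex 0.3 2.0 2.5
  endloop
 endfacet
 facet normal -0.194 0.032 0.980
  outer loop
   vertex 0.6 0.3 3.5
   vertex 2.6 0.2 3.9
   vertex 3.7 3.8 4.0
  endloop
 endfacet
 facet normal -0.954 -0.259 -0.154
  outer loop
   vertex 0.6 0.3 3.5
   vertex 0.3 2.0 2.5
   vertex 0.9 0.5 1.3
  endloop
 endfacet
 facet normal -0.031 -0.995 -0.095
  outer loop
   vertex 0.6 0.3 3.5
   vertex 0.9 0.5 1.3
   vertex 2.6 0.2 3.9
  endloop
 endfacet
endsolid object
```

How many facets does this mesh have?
12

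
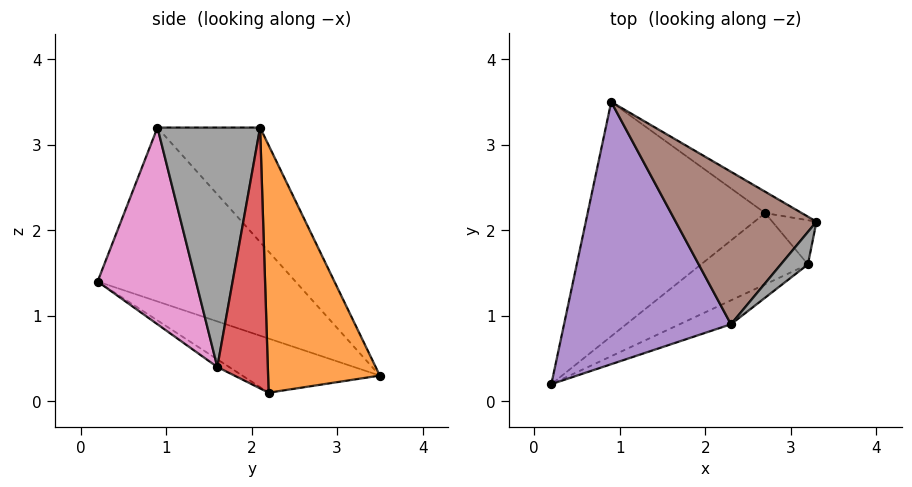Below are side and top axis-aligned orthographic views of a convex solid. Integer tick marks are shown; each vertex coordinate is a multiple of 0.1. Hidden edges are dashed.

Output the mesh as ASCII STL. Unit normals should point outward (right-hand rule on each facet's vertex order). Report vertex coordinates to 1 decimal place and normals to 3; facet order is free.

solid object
 facet normal -0.283 -0.249 -0.926
  outer loop
   vertex 2.7 2.2 0.1
   vertex 0.2 0.2 1.4
   vertex 0.9 3.5 0.3
  endloop
 endfacet
 facet normal 0.577 0.812 -0.085
  outer loop
   vertex 2.7 2.2 0.1
   vertex 0.9 3.5 0.3
   vertex 3.3 2.1 3.2
  endloop
 endfacet
 facet normal -0.063 -0.488 -0.871
  outer loop
   vertex 3.2 1.6 0.4
   vertex 0.2 0.2 1.4
   vertex 2.7 2.2 0.1
  endloop
 endfacet
 facet normal 0.793 0.594 -0.134
  outer loop
   vertex 3.2 1.6 0.4
   vertex 2.7 2.2 0.1
   vertex 3.3 2.1 3.2
  endloop
 endfacet
 facet normal -0.674 0.358 0.646
  outer loop
   vertex 2.3 0.9 3.2
   vertex 0.9 3.5 0.3
   vertex 0.2 0.2 1.4
  endloop
 endfacet
 facet normal -0.558 0.465 0.687
  outer loop
   vertex 2.3 0.9 3.2
   vertex 3.3 2.1 3.2
   vertex 0.9 3.5 0.3
  endloop
 endfacet
 facet normal 0.392 -0.914 -0.102
  outer loop
   vertex 2.3 0.9 3.2
   vertex 0.2 0.2 1.4
   vertex 3.2 1.6 0.4
  endloop
 endfacet
 facet normal 0.765 -0.638 0.087
  outer loop
   vertex 2.3 0.9 3.2
   vertex 3.2 1.6 0.4
   vertex 3.3 2.1 3.2
  endloop
 endfacet
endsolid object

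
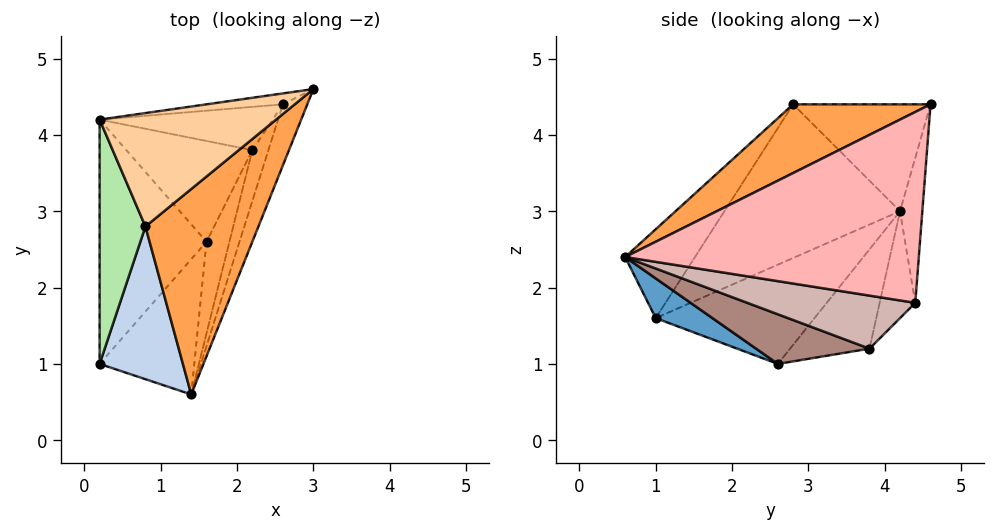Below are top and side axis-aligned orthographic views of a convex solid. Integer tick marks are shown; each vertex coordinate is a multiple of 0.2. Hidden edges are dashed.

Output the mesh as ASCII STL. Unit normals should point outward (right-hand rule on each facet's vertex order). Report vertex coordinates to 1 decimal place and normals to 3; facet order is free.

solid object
 facet normal 0.319 -0.565 -0.761
  outer loop
   vertex 1.6 2.6 1.0
   vertex 1.4 0.6 2.4
   vertex 0.2 1.0 1.6
  endloop
 endfacet
 facet normal -0.564 -0.634 0.529
  outer loop
   vertex 0.8 2.8 4.4
   vertex 0.2 1.0 1.6
   vertex 1.4 0.6 2.4
  endloop
 endfacet
 facet normal 0.439 -0.536 0.721
  outer loop
   vertex 0.8 2.8 4.4
   vertex 1.4 0.6 2.4
   vertex 3.0 4.6 4.4
  endloop
 endfacet
 facet normal -0.438 0.535 0.723
  outer loop
   vertex 0.2 4.2 3.0
   vertex 0.8 2.8 4.4
   vertex 3.0 4.6 4.4
  endloop
 endfacet
 facet normal -0.648 0.305 -0.698
  outer loop
   vertex 0.2 4.2 3.0
   vertex 1.6 2.6 1.0
   vertex 0.2 1.0 1.6
  endloop
 endfacet
 facet normal -0.951 -0.124 0.284
  outer loop
   vertex 0.2 4.2 3.0
   vertex 0.2 1.0 1.6
   vertex 0.8 2.8 4.4
  endloop
 endfacet
 facet normal -0.112 0.992 -0.059
  outer loop
   vertex 2.6 4.4 1.8
   vertex 0.2 4.2 3.0
   vertex 3.0 4.6 4.4
  endloop
 endfacet
 facet normal 0.941 -0.316 -0.120
  outer loop
   vertex 2.6 4.4 1.8
   vertex 3.0 4.6 4.4
   vertex 1.4 0.6 2.4
  endloop
 endfacet
 facet normal -0.566 0.403 -0.719
  outer loop
   vertex 2.2 3.8 1.2
   vertex 1.6 2.6 1.0
   vertex 0.2 4.2 3.0
  endloop
 endfacet
 facet normal -0.336 0.769 -0.544
  outer loop
   vertex 2.2 3.8 1.2
   vertex 0.2 4.2 3.0
   vertex 2.6 4.4 1.8
  endloop
 endfacet
 facet normal 0.848 -0.359 -0.391
  outer loop
   vertex 2.2 3.8 1.2
   vertex 1.4 0.6 2.4
   vertex 1.6 2.6 1.0
  endloop
 endfacet
 facet normal 0.904 -0.329 -0.274
  outer loop
   vertex 2.2 3.8 1.2
   vertex 2.6 4.4 1.8
   vertex 1.4 0.6 2.4
  endloop
 endfacet
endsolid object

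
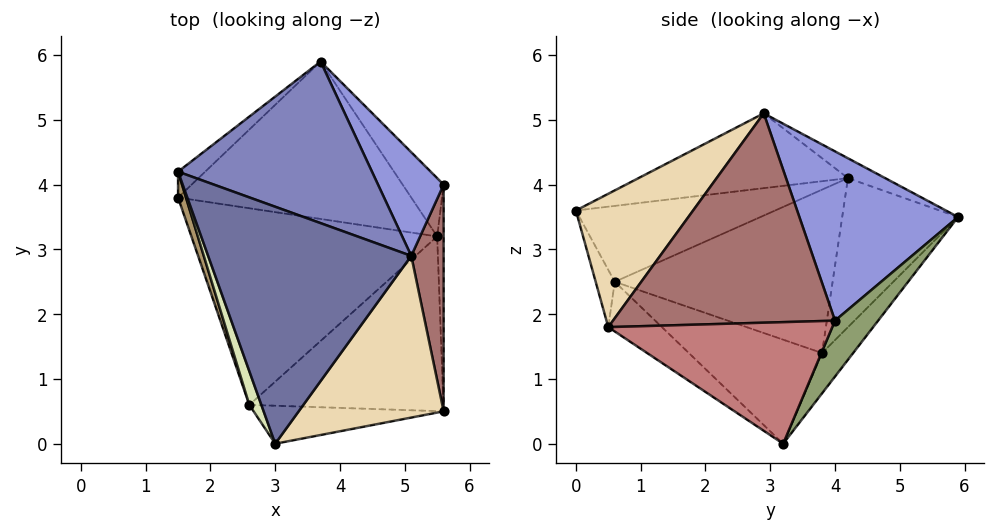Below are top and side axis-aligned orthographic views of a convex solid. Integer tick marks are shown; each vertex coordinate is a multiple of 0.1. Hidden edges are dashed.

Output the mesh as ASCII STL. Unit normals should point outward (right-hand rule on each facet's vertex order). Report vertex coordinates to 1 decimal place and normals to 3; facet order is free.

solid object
 facet normal -0.336 -0.229 0.913
  outer loop
   vertex 5.1 2.9 5.1
   vertex 1.5 4.2 4.1
   vertex 3.0 0.0 3.6
  endloop
 endfacet
 facet normal -0.092 0.435 0.896
  outer loop
   vertex 3.7 5.9 3.5
   vertex 1.5 4.2 4.1
   vertex 5.1 2.9 5.1
  endloop
 endfacet
 facet normal 0.790 0.532 0.306
  outer loop
   vertex 3.7 5.9 3.5
   vertex 5.1 2.9 5.1
   vertex 5.6 4.0 1.9
  endloop
 endfacet
 facet normal -0.627 0.771 -0.114
  outer loop
   vertex 3.7 5.9 3.5
   vertex 1.5 3.8 1.4
   vertex 1.5 4.2 4.1
  endloop
 endfacet
 facet normal 0.490 0.794 -0.360
  outer loop
   vertex 5.5 3.2 0.0
   vertex 3.7 5.9 3.5
   vertex 5.6 4.0 1.9
  endloop
 endfacet
 facet normal -0.111 0.758 -0.642
  outer loop
   vertex 5.5 3.2 0.0
   vertex 1.5 3.8 1.4
   vertex 3.7 5.9 3.5
  endloop
 endfacet
 facet normal -0.355 -0.411 -0.840
  outer loop
   vertex 2.6 0.6 2.5
   vertex 1.5 3.8 1.4
   vertex 5.5 3.2 0.0
  endloop
 endfacet
 facet normal -0.926 -0.348 0.147
  outer loop
   vertex 2.6 0.6 2.5
   vertex 3.0 0.0 3.6
   vertex 1.5 4.2 4.1
  endloop
 endfacet
 facet normal -0.949 -0.311 0.046
  outer loop
   vertex 2.6 0.6 2.5
   vertex 1.5 4.2 4.1
   vertex 1.5 3.8 1.4
  endloop
 endfacet
 facet normal -0.132 -0.890 -0.437
  outer loop
   vertex 5.6 0.5 1.8
   vertex 3.0 0.0 3.6
   vertex 2.6 0.6 2.5
  endloop
 endfacet
 facet normal -0.207 -0.548 -0.810
  outer loop
   vertex 5.6 0.5 1.8
   vertex 2.6 0.6 2.5
   vertex 5.5 3.2 0.0
  endloop
 endfacet
 facet normal 0.511 -0.657 0.555
  outer loop
   vertex 5.6 0.5 1.8
   vertex 5.1 2.9 5.1
   vertex 3.0 0.0 3.6
  endloop
 endfacet
 facet normal 0.988 -0.004 0.153
  outer loop
   vertex 5.6 0.5 1.8
   vertex 5.6 4.0 1.9
   vertex 5.1 2.9 5.1
  endloop
 endfacet
 facet normal 0.999 0.002 -0.053
  outer loop
   vertex 5.6 0.5 1.8
   vertex 5.5 3.2 0.0
   vertex 5.6 4.0 1.9
  endloop
 endfacet
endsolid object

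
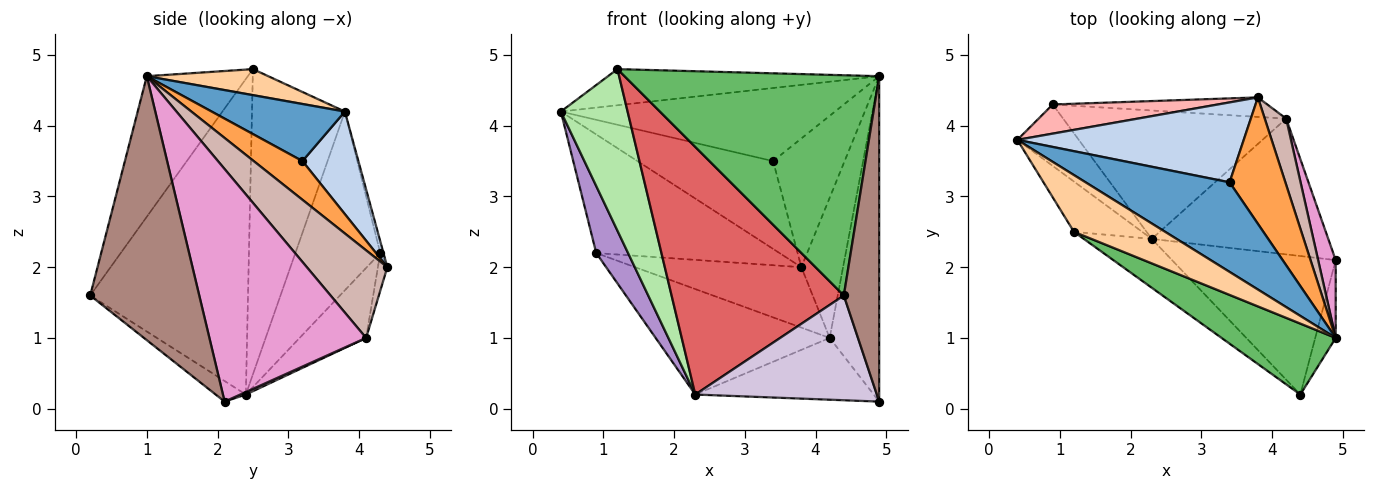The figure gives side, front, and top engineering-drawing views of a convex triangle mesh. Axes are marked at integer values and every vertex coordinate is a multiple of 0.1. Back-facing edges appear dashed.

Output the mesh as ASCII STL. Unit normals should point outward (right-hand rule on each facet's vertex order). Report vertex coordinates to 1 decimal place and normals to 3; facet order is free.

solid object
 facet normal 0.294 0.604 0.741
  outer loop
   vertex 3.4 3.2 3.5
   vertex 0.4 3.8 4.2
   vertex 4.9 1.0 4.7
  endloop
 endfacet
 facet normal 0.292 0.707 0.644
  outer loop
   vertex 3.4 3.2 3.5
   vertex 3.8 4.4 2.0
   vertex 0.4 3.8 4.2
  endloop
 endfacet
 facet normal 0.437 0.642 0.630
  outer loop
   vertex 3.4 3.2 3.5
   vertex 4.9 1.0 4.7
   vertex 3.8 4.4 2.0
  endloop
 endfacet
 facet normal 0.234 0.522 0.820
  outer loop
   vertex 1.2 2.5 4.8
   vertex 4.9 1.0 4.7
   vertex 0.4 3.8 4.2
  endloop
 endfacet
 facet normal -0.353 -0.890 0.287
  outer loop
   vertex 1.2 2.5 4.8
   vertex 4.4 0.2 1.6
   vertex 4.9 1.0 4.7
  endloop
 endfacet
 facet normal -0.799 -0.574 -0.179
  outer loop
   vertex 1.2 2.5 4.8
   vertex 0.4 3.8 4.2
   vertex 2.3 2.4 0.2
  endloop
 endfacet
 facet normal -0.668 -0.730 -0.144
  outer loop
   vertex 1.2 2.5 4.8
   vertex 2.3 2.4 0.2
   vertex 4.4 0.2 1.6
  endloop
 endfacet
 facet normal -0.017 0.971 0.238
  outer loop
   vertex 0.9 4.3 2.2
   vertex 0.4 3.8 4.2
   vertex 3.8 4.4 2.0
  endloop
 endfacet
 facet normal -0.891 -0.334 -0.306
  outer loop
   vertex 0.9 4.3 2.2
   vertex 2.3 2.4 0.2
   vertex 0.4 3.8 4.2
  endloop
 endfacet
 facet normal -0.100 -0.600 -0.794
  outer loop
   vertex 4.9 2.1 0.1
   vertex 4.4 0.2 1.6
   vertex 2.3 2.4 0.2
  endloop
 endfacet
 facet normal 0.949 -0.308 -0.074
  outer loop
   vertex 4.9 2.1 0.1
   vertex 4.9 1.0 4.7
   vertex 4.4 0.2 1.6
  endloop
 endfacet
 facet normal 0.868 0.449 0.212
  outer loop
   vertex 4.2 4.1 1.0
   vertex 3.8 4.4 2.0
   vertex 4.9 1.0 4.7
  endloop
 endfacet
 facet normal 0.951 0.301 0.072
  outer loop
   vertex 4.2 4.1 1.0
   vertex 4.9 1.0 4.7
   vertex 4.9 2.1 0.1
  endloop
 endfacet
 facet normal 0.013 0.414 -0.910
  outer loop
   vertex 4.2 4.1 1.0
   vertex 4.9 2.1 0.1
   vertex 2.3 2.4 0.2
  endloop
 endfacet
 facet normal -0.054 0.950 -0.307
  outer loop
   vertex 4.2 4.1 1.0
   vertex 0.9 4.3 2.2
   vertex 3.8 4.4 2.0
  endloop
 endfacet
 facet normal -0.236 0.617 -0.751
  outer loop
   vertex 4.2 4.1 1.0
   vertex 2.3 2.4 0.2
   vertex 0.9 4.3 2.2
  endloop
 endfacet
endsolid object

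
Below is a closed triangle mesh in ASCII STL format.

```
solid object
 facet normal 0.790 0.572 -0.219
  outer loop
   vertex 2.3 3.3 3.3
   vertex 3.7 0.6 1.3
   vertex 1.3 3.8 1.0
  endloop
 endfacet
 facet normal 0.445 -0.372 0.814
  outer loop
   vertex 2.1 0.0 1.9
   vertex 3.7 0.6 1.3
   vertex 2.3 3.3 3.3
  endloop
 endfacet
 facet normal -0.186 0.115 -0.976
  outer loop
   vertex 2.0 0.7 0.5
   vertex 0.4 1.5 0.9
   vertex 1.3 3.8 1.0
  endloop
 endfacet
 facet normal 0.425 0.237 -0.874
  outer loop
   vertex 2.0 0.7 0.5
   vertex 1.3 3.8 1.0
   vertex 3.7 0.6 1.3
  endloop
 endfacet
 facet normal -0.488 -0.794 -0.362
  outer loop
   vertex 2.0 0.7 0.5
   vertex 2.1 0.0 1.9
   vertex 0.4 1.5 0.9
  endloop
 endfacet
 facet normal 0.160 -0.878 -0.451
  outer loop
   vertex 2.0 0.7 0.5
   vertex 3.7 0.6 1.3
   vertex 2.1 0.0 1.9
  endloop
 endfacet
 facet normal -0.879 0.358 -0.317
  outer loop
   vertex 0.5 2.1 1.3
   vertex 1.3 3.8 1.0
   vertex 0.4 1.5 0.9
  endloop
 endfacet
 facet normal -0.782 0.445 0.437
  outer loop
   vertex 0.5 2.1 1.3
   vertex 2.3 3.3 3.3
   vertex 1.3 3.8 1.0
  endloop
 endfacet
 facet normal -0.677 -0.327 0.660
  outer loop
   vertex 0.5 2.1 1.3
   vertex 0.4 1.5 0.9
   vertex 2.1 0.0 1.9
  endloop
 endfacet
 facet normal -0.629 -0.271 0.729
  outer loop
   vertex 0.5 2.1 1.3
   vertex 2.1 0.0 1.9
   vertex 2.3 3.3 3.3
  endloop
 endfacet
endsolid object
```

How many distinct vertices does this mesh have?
7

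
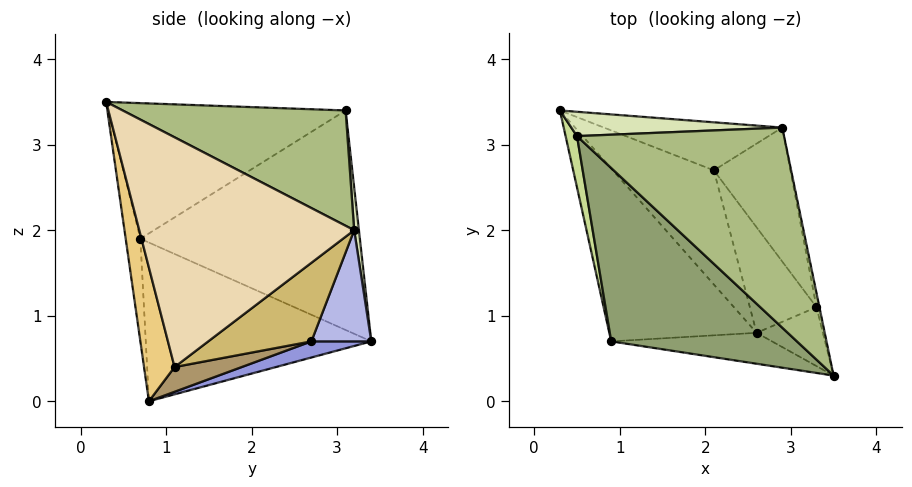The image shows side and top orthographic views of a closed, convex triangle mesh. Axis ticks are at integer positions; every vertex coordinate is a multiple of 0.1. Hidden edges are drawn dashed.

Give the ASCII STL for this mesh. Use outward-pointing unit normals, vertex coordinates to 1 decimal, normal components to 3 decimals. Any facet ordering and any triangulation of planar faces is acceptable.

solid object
 facet normal -0.665 -0.422 -0.617
  outer loop
   vertex 0.9 0.7 1.9
   vertex 0.3 3.4 0.7
   vertex 2.6 0.8 0.0
  endloop
 endfacet
 facet normal -0.078 -0.990 -0.121
  outer loop
   vertex 0.9 0.7 1.9
   vertex 2.6 0.8 0.0
   vertex 3.5 0.3 3.5
  endloop
 endfacet
 facet normal 0.146 0.376 -0.915
  outer loop
   vertex 2.1 2.7 0.7
   vertex 2.6 0.8 0.0
   vertex 0.3 3.4 0.7
  endloop
 endfacet
 facet normal 0.313 0.806 -0.503
  outer loop
   vertex 2.1 2.7 0.7
   vertex 0.3 3.4 0.7
   vertex 2.9 3.2 2.0
  endloop
 endfacet
 facet normal -0.505 -0.516 0.692
  outer loop
   vertex 0.5 3.1 3.4
   vertex 0.9 0.7 1.9
   vertex 3.5 0.3 3.5
  endloop
 endfacet
 facet normal 0.426 0.484 0.765
  outer loop
   vertex 0.5 3.1 3.4
   vertex 3.5 0.3 3.5
   vertex 2.9 3.2 2.0
  endloop
 endfacet
 facet normal -0.979 -0.195 0.051
  outer loop
   vertex 0.5 3.1 3.4
   vertex 0.3 3.4 0.7
   vertex 0.9 0.7 1.9
  endloop
 endfacet
 facet normal 0.022 0.994 0.109
  outer loop
   vertex 0.5 3.1 3.4
   vertex 2.9 3.2 2.0
   vertex 0.3 3.4 0.7
  endloop
 endfacet
 facet normal 0.319 0.400 -0.859
  outer loop
   vertex 3.3 1.1 0.4
   vertex 2.6 0.8 0.0
   vertex 2.1 2.7 0.7
  endloop
 endfacet
 facet normal 0.596 0.556 -0.580
  outer loop
   vertex 3.3 1.1 0.4
   vertex 2.1 2.7 0.7
   vertex 2.9 3.2 2.0
  endloop
 endfacet
 facet normal 0.497 -0.832 -0.247
  outer loop
   vertex 3.3 1.1 0.4
   vertex 3.5 0.3 3.5
   vertex 2.6 0.8 0.0
  endloop
 endfacet
 facet normal 0.980 0.196 -0.013
  outer loop
   vertex 3.3 1.1 0.4
   vertex 2.9 3.2 2.0
   vertex 3.5 0.3 3.5
  endloop
 endfacet
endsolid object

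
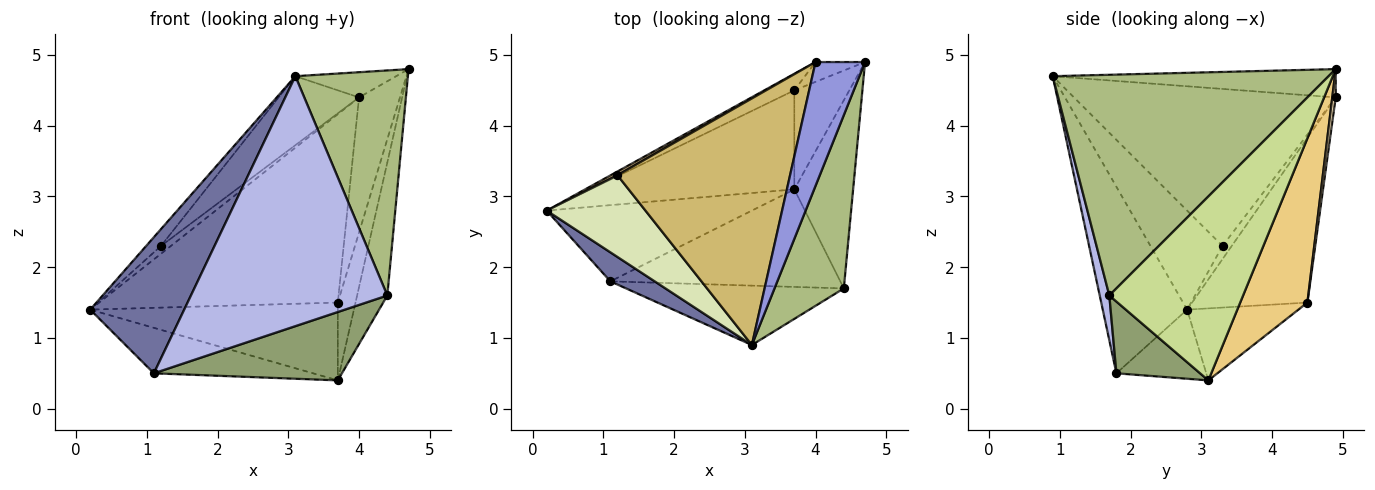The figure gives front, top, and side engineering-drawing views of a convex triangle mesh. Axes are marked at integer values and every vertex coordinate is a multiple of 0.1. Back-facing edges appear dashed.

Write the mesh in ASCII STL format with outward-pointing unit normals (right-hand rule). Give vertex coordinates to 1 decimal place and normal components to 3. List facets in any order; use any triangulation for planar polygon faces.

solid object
 facet normal -0.660 -0.735 0.157
  outer loop
   vertex 1.1 1.8 0.5
   vertex 3.1 0.9 4.7
   vertex 0.2 2.8 1.4
  endloop
 endfacet
 facet normal -0.278 0.492 -0.825
  outer loop
   vertex 1.1 1.8 0.5
   vertex 0.2 2.8 1.4
   vertex 3.7 3.1 0.4
  endloop
 endfacet
 facet normal -0.489 0.174 0.855
  outer loop
   vertex 4.0 4.9 4.4
   vertex 3.1 0.9 4.7
   vertex 4.7 4.9 4.8
  endloop
 endfacet
 facet normal 0.048 -0.972 -0.231
  outer loop
   vertex 4.4 1.7 1.6
   vertex 3.1 0.9 4.7
   vertex 1.1 1.8 0.5
  endloop
 endfacet
 facet normal 0.248 -0.556 -0.793
  outer loop
   vertex 4.4 1.7 1.6
   vertex 1.1 1.8 0.5
   vertex 3.7 3.1 0.4
  endloop
 endfacet
 facet normal 0.889 -0.363 0.279
  outer loop
   vertex 4.4 1.7 1.6
   vertex 4.7 4.9 4.8
   vertex 3.1 0.9 4.7
  endloop
 endfacet
 facet normal 0.931 0.210 -0.298
  outer loop
   vertex 4.4 1.7 1.6
   vertex 3.7 3.1 0.4
   vertex 4.7 4.9 4.8
  endloop
 endfacet
 facet normal -0.701 0.144 0.699
  outer loop
   vertex 1.2 3.3 2.3
   vertex 0.2 2.8 1.4
   vertex 3.1 0.9 4.7
  endloop
 endfacet
 facet normal -0.642 0.692 0.329
  outer loop
   vertex 1.2 3.3 2.3
   vertex 4.0 4.9 4.4
   vertex 0.2 2.8 1.4
  endloop
 endfacet
 facet normal -0.659 0.203 0.724
  outer loop
   vertex 1.2 3.3 2.3
   vertex 3.1 0.9 4.7
   vertex 4.0 4.9 4.4
  endloop
 endfacet
 facet normal 0.920 0.242 -0.308
  outer loop
   vertex 3.7 4.5 1.5
   vertex 4.7 4.9 4.8
   vertex 3.7 3.1 0.4
  endloop
 endfacet
 facet normal 0.083 0.986 -0.145
  outer loop
   vertex 3.7 4.5 1.5
   vertex 4.0 4.9 4.4
   vertex 4.7 4.9 4.8
  endloop
 endfacet
 facet normal -0.268 0.595 -0.758
  outer loop
   vertex 3.7 4.5 1.5
   vertex 3.7 3.1 0.4
   vertex 0.2 2.8 1.4
  endloop
 endfacet
 facet normal -0.434 0.898 -0.079
  outer loop
   vertex 3.7 4.5 1.5
   vertex 0.2 2.8 1.4
   vertex 4.0 4.9 4.4
  endloop
 endfacet
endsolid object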